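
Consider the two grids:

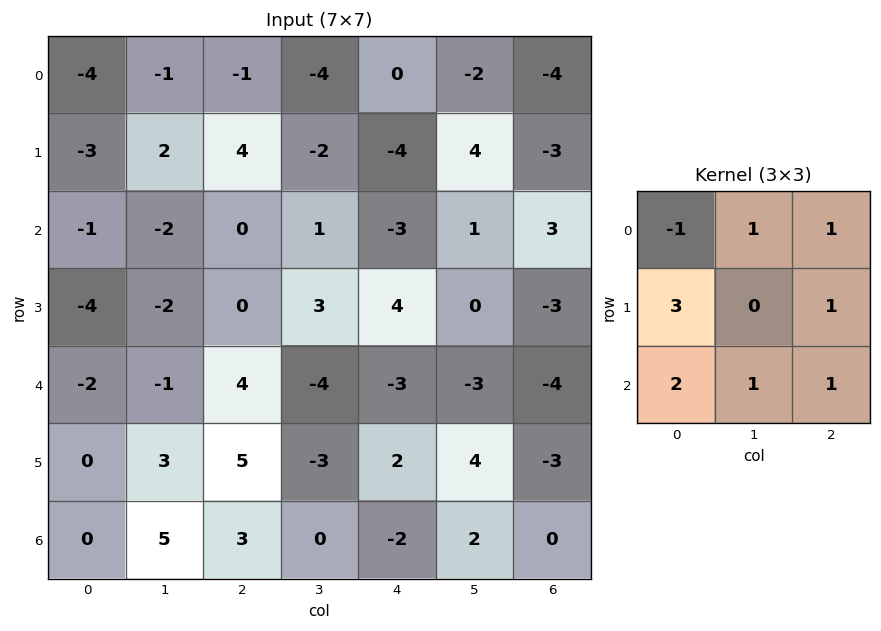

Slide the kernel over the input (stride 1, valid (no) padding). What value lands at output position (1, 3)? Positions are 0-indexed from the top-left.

16

The receptive field on the input at this output position is [-2 -4 4 / 1 -3 1 / 3 4 0]. Elementwise product with the kernel and sum: -2·-1 + -4·1 + 4·1 + 1·3 + 1·1 + 3·2 + 4·1 + 0·1.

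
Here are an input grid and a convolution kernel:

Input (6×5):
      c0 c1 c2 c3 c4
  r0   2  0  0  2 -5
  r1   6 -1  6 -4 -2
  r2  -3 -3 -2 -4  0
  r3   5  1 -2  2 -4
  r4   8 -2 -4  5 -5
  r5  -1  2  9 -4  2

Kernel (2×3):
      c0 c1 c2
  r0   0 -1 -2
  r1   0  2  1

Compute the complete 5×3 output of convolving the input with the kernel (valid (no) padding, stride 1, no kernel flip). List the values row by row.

Output[0,0]: The receptive field on the input at this output position is [2 0 0 / 6 -1 6]. Elementwise product with the kernel and sum: 0·-1 + 0·-2 + -1·2 + 6·1.
Output[0,1]: The receptive field on the input at this output position is [0 0 2 / -1 6 -4]. Elementwise product with the kernel and sum: 0·-1 + 2·-2 + 6·2 + -4·1.

4 4 -2
-19 -6 0
7 8 4
-5 -5 11
23 8 -1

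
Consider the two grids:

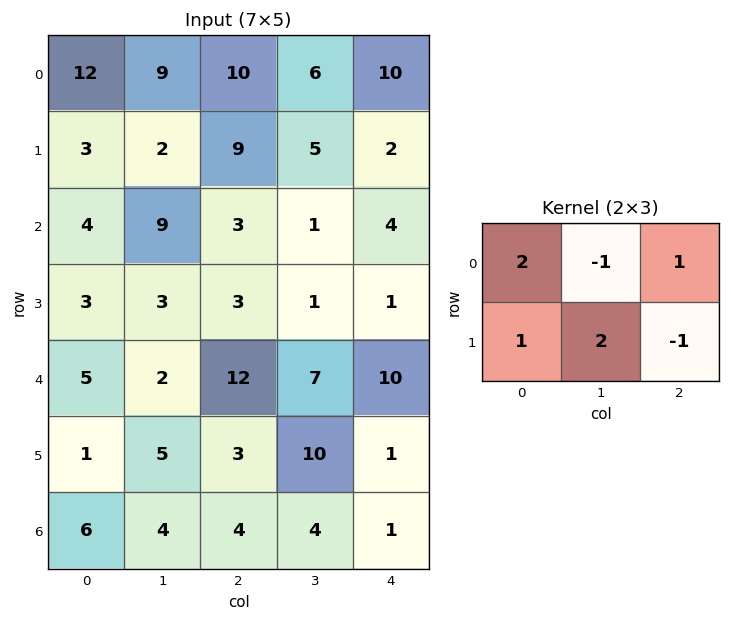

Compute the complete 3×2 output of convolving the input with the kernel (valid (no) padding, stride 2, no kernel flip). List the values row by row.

23 41
8 13
28 49

Output[0,0]: The receptive field on the input at this output position is [12 9 10 / 3 2 9]. Elementwise product with the kernel and sum: 12·2 + 9·-1 + 10·1 + 3·1 + 2·2 + 9·-1.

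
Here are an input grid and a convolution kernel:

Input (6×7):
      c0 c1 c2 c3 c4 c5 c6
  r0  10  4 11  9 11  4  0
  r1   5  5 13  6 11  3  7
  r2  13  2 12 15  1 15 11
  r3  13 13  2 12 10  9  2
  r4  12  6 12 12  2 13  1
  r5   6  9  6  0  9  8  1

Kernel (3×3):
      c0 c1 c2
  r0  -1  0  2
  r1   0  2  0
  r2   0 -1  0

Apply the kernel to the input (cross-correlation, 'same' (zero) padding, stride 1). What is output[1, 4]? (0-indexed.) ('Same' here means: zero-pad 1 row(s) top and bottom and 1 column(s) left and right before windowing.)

The receptive field on the zero-padded input at this output position is [9 11 4 / 6 11 3 / 15 1 15]. Elementwise product with the kernel and sum: 9·-1 + 4·2 + 11·2 + 1·-1.

20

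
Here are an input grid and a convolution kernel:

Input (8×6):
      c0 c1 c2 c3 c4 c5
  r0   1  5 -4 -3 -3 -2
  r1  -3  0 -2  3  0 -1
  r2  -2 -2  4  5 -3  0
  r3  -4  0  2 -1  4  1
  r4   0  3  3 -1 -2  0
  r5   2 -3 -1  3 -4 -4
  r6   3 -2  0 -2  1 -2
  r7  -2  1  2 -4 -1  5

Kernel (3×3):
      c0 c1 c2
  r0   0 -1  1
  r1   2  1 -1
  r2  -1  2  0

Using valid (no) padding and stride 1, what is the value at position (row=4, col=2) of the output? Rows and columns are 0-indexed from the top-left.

0

The receptive field on the input at this output position is [3 -1 -2 / -1 3 -4 / 0 -2 1]. Elementwise product with the kernel and sum: -1·-1 + -2·1 + -1·2 + 3·1 + -4·-1 + 0·-1 + -2·2.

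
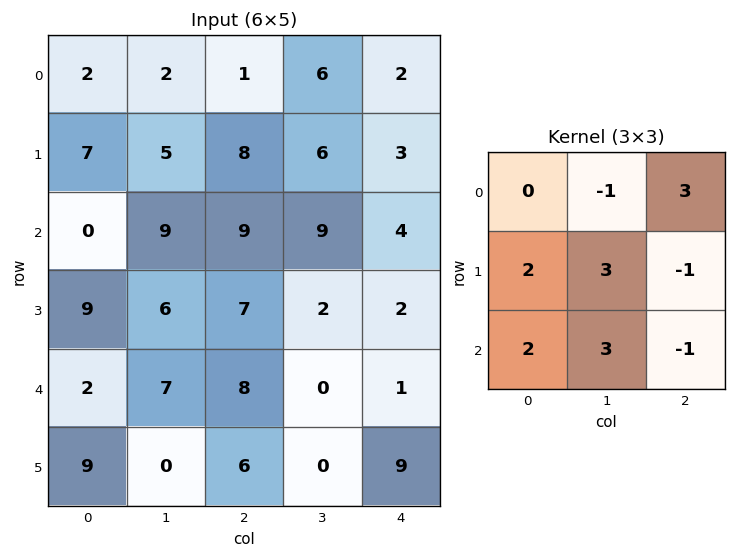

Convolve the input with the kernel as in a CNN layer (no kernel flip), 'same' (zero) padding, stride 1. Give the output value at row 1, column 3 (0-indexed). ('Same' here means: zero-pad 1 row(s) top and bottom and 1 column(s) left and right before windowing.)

72

The receptive field on the zero-padded input at this output position is [1 6 2 / 8 6 3 / 9 9 4]. Elementwise product with the kernel and sum: 6·-1 + 2·3 + 8·2 + 6·3 + 3·-1 + 9·2 + 9·3 + 4·-1.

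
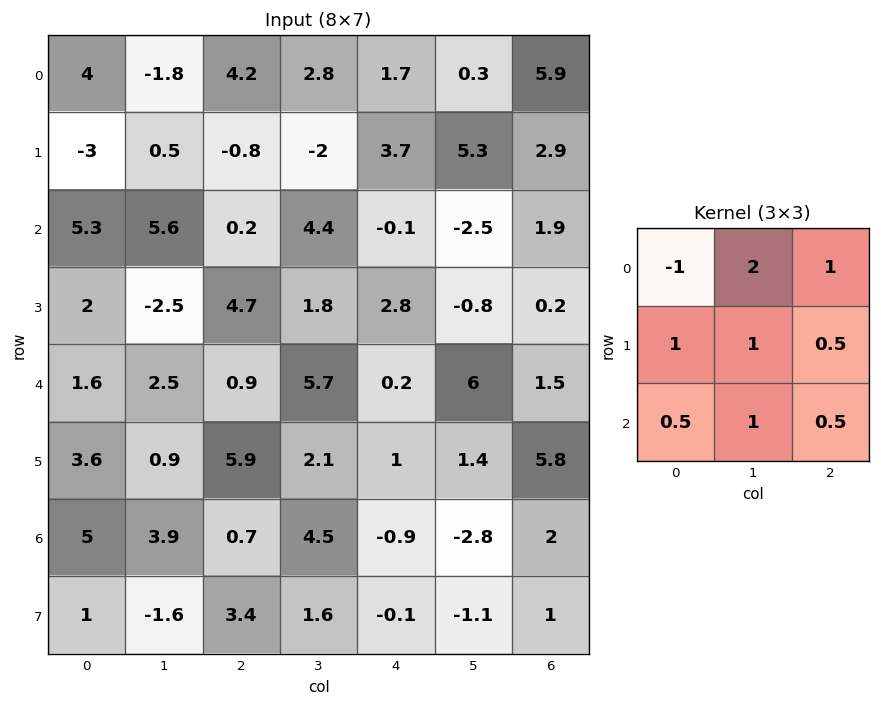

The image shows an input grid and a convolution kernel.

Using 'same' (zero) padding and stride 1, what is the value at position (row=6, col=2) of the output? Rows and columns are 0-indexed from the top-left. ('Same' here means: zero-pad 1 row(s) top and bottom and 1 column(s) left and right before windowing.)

23.25

The receptive field on the zero-padded input at this output position is [0.9 5.9 2.1 / 3.9 0.7 4.5 / -1.6 3.4 1.6]. Elementwise product with the kernel and sum: 0.9·-1 + 5.9·2 + 2.1·1 + 3.9·1 + 0.7·1 + 4.5·0.5 + -1.6·0.5 + 3.4·1 + 1.6·0.5.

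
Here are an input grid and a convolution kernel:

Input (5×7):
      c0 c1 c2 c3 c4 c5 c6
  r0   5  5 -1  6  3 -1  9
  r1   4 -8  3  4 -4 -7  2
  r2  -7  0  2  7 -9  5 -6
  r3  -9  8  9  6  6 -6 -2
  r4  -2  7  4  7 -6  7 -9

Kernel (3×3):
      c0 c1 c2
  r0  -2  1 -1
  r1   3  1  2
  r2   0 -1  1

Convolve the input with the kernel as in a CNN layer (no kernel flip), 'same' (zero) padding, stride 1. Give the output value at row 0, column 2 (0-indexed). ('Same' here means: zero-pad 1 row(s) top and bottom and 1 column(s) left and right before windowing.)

27

The receptive field on the zero-padded input at this output position is [0 0 0 / 5 -1 6 / -8 3 4]. Elementwise product with the kernel and sum: 0·-2 + 0·1 + 0·-1 + 5·3 + -1·1 + 6·2 + 3·-1 + 4·1.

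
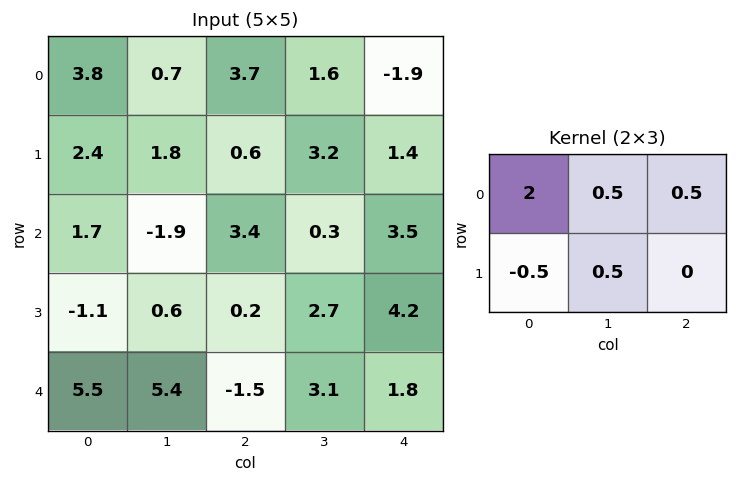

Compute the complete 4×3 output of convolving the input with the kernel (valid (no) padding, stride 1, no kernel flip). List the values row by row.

Output[0,0]: The receptive field on the input at this output position is [3.8 0.7 3.7 / 2.4 1.8 0.6]. Elementwise product with the kernel and sum: 3.8·2 + 0.7·0.5 + 3.7·0.5 + 2.4·-0.5 + 1.8·0.5.

9.5 3.45 8.55
4.2 8.15 1.95
5 -2.15 9.95
-1.85 -0.8 6.15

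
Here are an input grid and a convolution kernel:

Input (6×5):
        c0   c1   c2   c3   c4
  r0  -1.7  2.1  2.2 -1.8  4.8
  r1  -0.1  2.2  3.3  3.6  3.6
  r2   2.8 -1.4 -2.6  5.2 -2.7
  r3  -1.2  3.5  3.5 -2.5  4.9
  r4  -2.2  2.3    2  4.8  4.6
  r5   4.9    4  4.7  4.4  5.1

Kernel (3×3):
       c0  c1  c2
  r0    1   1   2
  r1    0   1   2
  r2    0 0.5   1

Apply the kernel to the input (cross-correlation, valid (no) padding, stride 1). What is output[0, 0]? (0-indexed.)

The receptive field on the input at this output position is [-1.7 2.1 2.2 / -0.1 2.2 3.3 / 2.8 -1.4 -2.6]. Elementwise product with the kernel and sum: -1.7·1 + 2.1·1 + 2.2·2 + 2.2·1 + 3.3·2 + -1.4·0.5 + -2.6·1.

10.3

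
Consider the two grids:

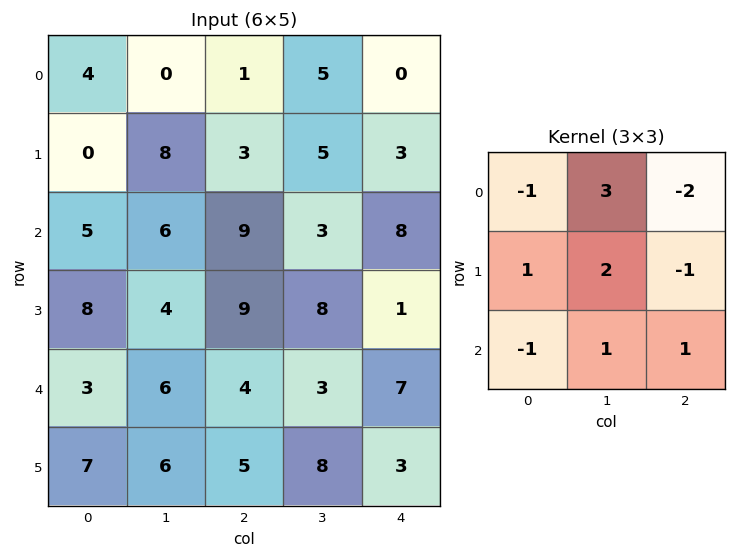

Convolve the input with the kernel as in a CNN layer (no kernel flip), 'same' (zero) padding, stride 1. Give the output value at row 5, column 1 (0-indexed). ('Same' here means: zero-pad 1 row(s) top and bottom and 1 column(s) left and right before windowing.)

21

The receptive field on the zero-padded input at this output position is [3 6 4 / 7 6 5 / 0 0 0]. Elementwise product with the kernel and sum: 3·-1 + 6·3 + 4·-2 + 7·1 + 6·2 + 5·-1 + 0·-1 + 0·1 + 0·1.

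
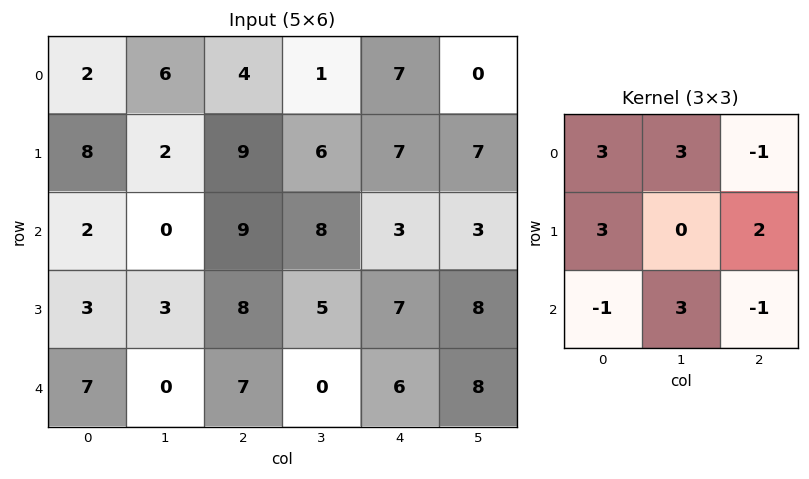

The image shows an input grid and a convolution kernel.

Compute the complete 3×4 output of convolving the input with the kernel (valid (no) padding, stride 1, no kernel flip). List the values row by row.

51 66 61 54
43 59 71 70
8 59 73 71

Output[0,0]: The receptive field on the input at this output position is [2 6 4 / 8 2 9 / 2 0 9]. Elementwise product with the kernel and sum: 2·3 + 6·3 + 4·-1 + 8·3 + 9·2 + 2·-1 + 0·3 + 9·-1.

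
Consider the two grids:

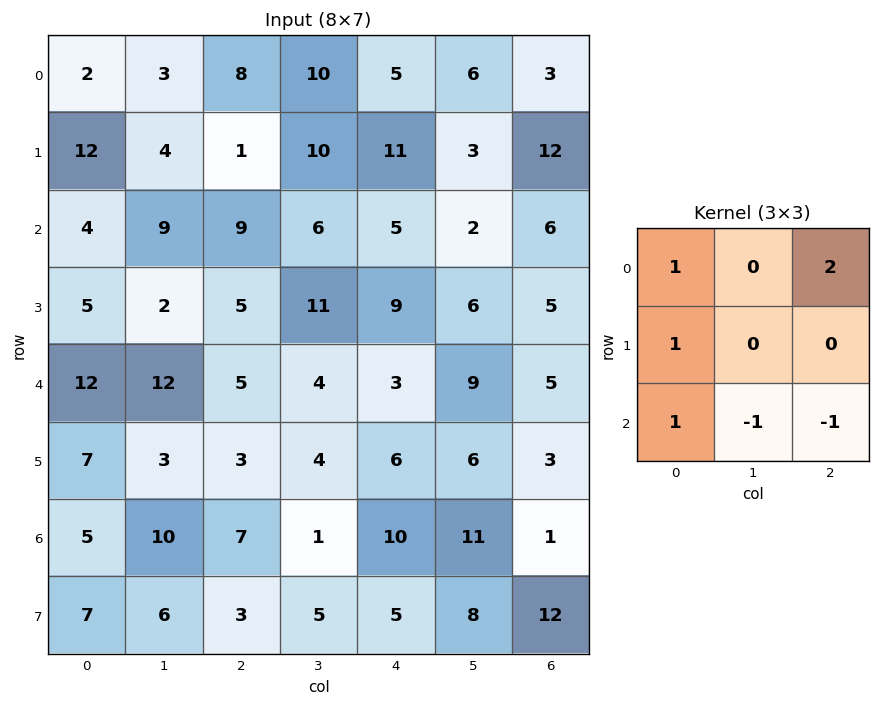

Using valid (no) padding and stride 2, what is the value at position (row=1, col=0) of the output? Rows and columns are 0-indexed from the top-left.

The receptive field on the input at this output position is [4 9 9 / 5 2 5 / 12 12 5]. Elementwise product with the kernel and sum: 4·1 + 9·2 + 5·1 + 12·1 + 12·-1 + 5·-1.

22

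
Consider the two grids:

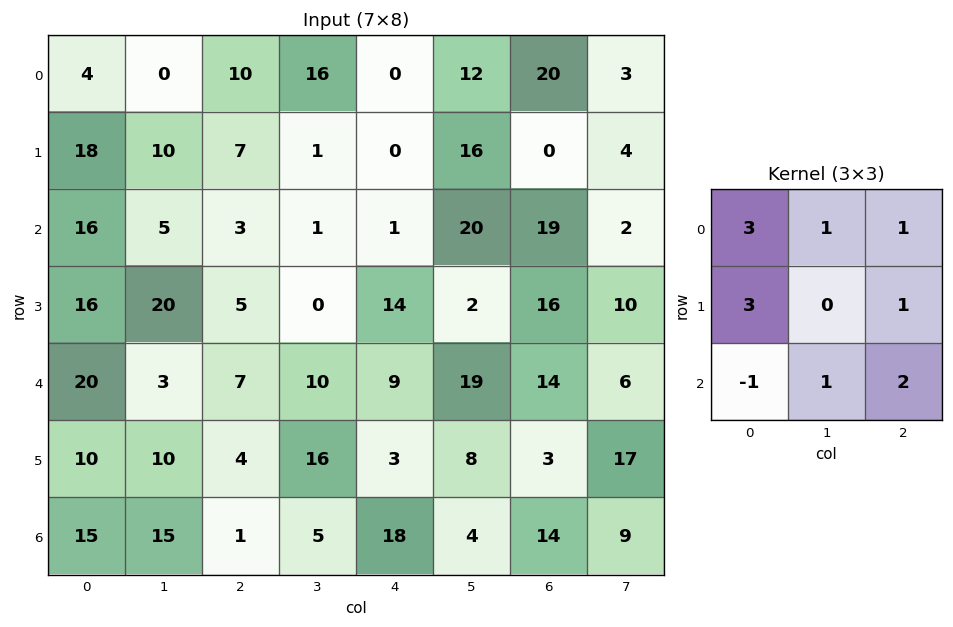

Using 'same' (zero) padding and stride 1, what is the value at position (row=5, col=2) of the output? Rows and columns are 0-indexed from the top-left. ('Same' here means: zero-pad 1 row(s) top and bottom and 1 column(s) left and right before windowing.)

68

The receptive field on the zero-padded input at this output position is [3 7 10 / 10 4 16 / 15 1 5]. Elementwise product with the kernel and sum: 3·3 + 7·1 + 10·1 + 10·3 + 16·1 + 15·-1 + 1·1 + 5·2.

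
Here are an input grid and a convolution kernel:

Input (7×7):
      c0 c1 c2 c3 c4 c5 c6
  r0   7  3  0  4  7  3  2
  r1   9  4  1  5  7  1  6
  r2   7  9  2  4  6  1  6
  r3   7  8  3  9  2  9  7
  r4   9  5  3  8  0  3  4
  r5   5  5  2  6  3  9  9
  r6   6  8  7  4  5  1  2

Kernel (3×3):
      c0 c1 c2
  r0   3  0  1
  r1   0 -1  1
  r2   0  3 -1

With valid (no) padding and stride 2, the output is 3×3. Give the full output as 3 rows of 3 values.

Output[0,0]: The receptive field on the input at this output position is [7 3 0 / 9 4 1 / 7 9 2]. Elementwise product with the kernel and sum: 7·3 + 0·1 + 4·-1 + 1·1 + 9·3 + 2·-1.
Output[0,1]: The receptive field on the input at this output position is [0 4 7 / 1 5 7 / 2 4 6]. Elementwise product with the kernel and sum: 0·3 + 7·1 + 5·-1 + 7·1 + 4·3 + 6·-1.

43 15 25
30 29 27
44 13 5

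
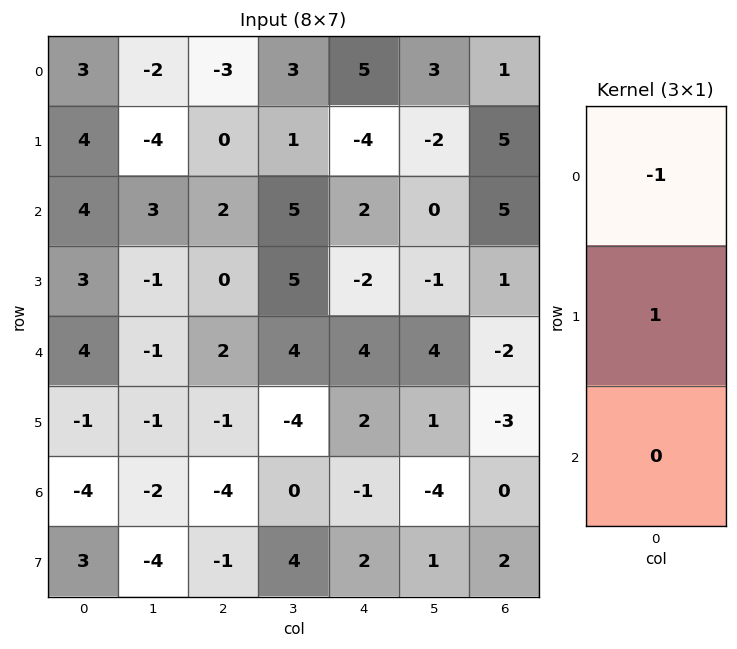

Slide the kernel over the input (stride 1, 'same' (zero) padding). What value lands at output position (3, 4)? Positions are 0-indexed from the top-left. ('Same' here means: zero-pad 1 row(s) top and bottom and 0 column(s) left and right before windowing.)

-4

The receptive field on the zero-padded input at this output position is [2 / -2 / 4]. Elementwise product with the kernel and sum: 2·-1 + -2·1.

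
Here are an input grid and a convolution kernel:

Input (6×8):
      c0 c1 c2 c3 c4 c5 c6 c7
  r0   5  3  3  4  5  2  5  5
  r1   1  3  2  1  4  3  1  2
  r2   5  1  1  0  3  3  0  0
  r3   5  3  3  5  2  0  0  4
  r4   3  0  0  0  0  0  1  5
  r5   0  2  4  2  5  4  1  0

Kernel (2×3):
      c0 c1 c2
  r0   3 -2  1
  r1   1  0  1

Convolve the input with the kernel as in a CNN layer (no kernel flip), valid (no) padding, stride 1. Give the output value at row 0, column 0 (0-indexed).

15

The receptive field on the input at this output position is [5 3 3 / 1 3 2]. Elementwise product with the kernel and sum: 5·3 + 3·-2 + 3·1 + 1·1 + 2·1.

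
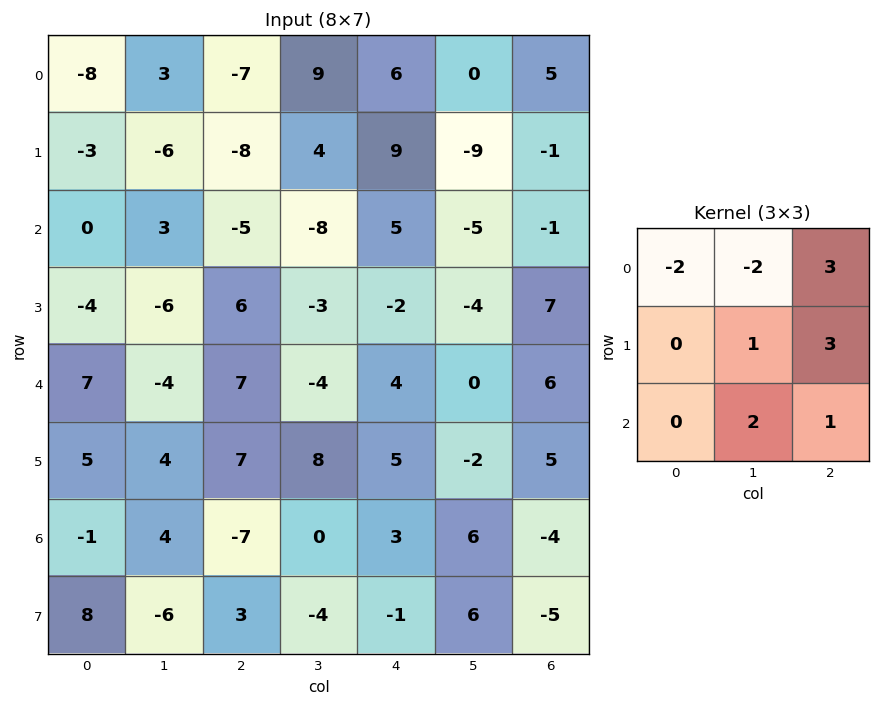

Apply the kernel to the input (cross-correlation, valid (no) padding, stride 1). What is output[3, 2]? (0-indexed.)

17

The receptive field on the input at this output position is [6 -3 -2 / 7 -4 4 / 7 8 5]. Elementwise product with the kernel and sum: 6·-2 + -3·-2 + -2·3 + -4·1 + 4·3 + 8·2 + 5·1.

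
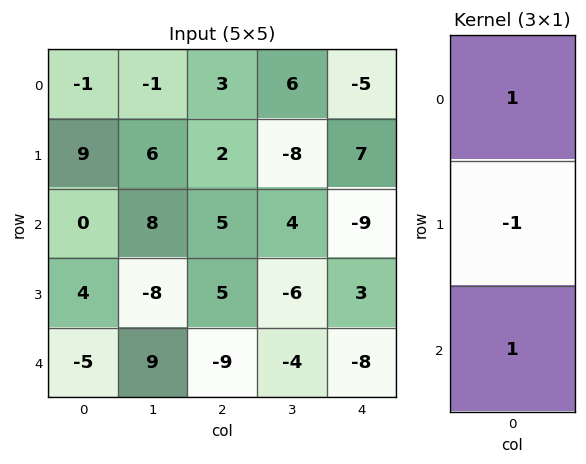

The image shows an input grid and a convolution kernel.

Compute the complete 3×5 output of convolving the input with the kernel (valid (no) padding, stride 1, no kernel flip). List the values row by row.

Output[0,0]: The receptive field on the input at this output position is [-1 / 9 / 0]. Elementwise product with the kernel and sum: -1·1 + 9·-1 + 0·1.
Output[0,1]: The receptive field on the input at this output position is [-1 / 6 / 8]. Elementwise product with the kernel and sum: -1·1 + 6·-1 + 8·1.

-10 1 6 18 -21
13 -10 2 -18 19
-9 25 -9 6 -20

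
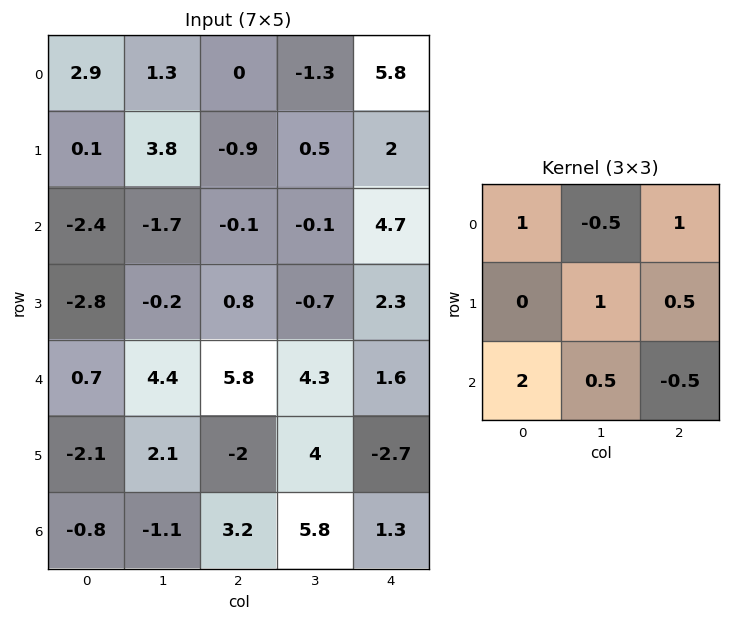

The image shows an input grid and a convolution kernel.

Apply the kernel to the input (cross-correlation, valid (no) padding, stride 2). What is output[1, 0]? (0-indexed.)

The receptive field on the input at this output position is [-2.4 -1.7 -0.1 / -2.8 -0.2 0.8 / 0.7 4.4 5.8]. Elementwise product with the kernel and sum: -2.4·1 + -1.7·-0.5 + -0.1·1 + -0.2·1 + 0.8·0.5 + 0.7·2 + 4.4·0.5 + 5.8·-0.5.

-0.75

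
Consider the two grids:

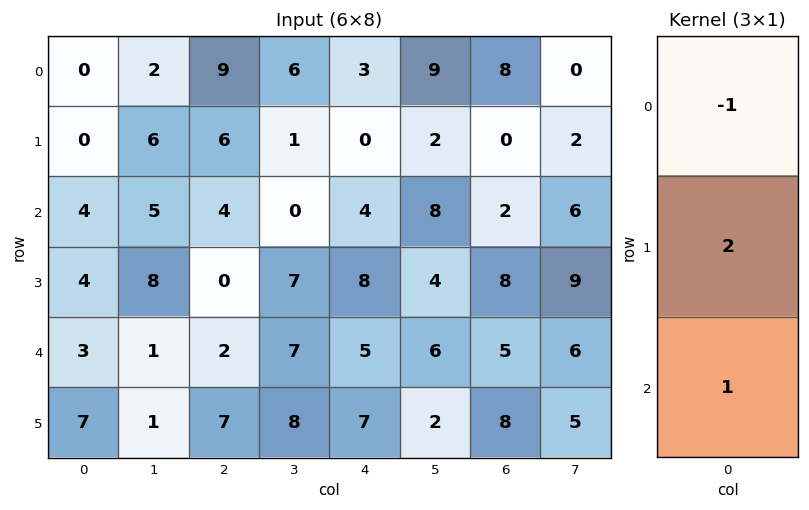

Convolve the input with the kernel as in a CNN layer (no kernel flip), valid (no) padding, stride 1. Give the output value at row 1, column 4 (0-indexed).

16

The receptive field on the input at this output position is [0 / 4 / 8]. Elementwise product with the kernel and sum: 0·-1 + 4·2 + 8·1.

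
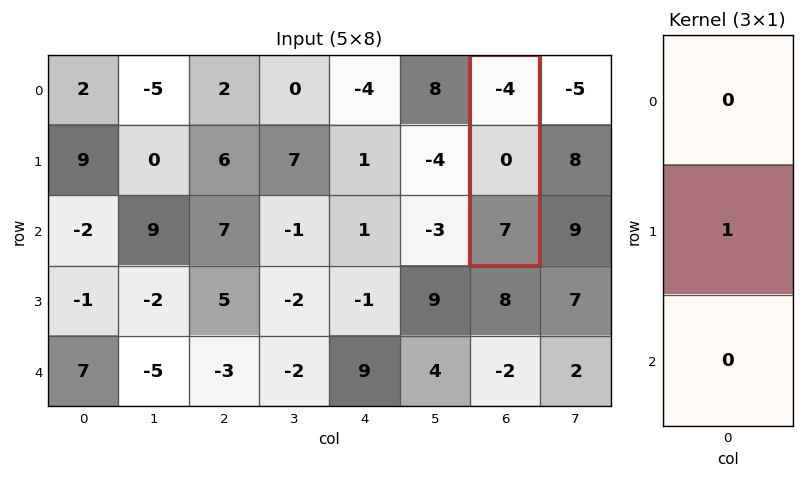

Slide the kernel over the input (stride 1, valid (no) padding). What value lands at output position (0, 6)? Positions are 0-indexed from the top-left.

The receptive field on the input at this output position is [-4 / 0 / 7]. Elementwise product with the kernel and sum: 0·1.

0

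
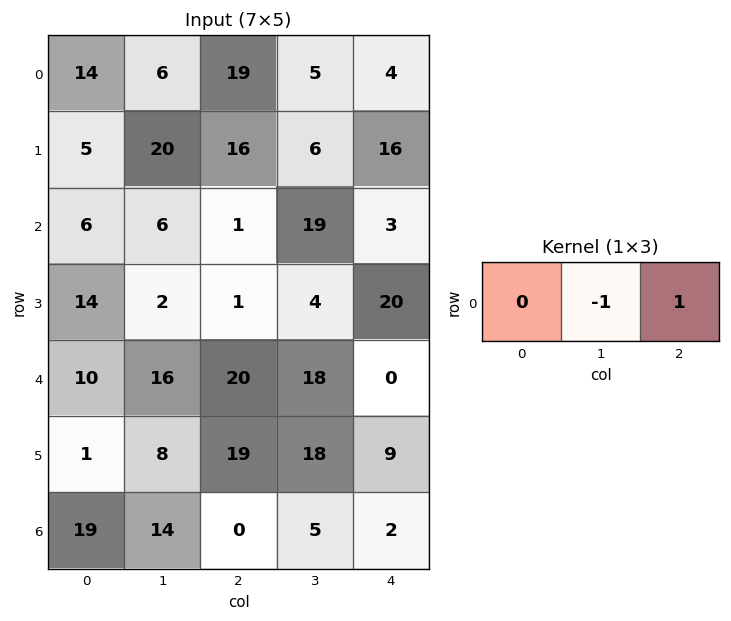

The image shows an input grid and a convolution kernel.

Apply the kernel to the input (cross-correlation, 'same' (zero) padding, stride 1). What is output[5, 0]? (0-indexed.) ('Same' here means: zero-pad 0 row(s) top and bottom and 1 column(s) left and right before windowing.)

The receptive field on the zero-padded input at this output position is [0 1 8]. Elementwise product with the kernel and sum: 1·-1 + 8·1.

7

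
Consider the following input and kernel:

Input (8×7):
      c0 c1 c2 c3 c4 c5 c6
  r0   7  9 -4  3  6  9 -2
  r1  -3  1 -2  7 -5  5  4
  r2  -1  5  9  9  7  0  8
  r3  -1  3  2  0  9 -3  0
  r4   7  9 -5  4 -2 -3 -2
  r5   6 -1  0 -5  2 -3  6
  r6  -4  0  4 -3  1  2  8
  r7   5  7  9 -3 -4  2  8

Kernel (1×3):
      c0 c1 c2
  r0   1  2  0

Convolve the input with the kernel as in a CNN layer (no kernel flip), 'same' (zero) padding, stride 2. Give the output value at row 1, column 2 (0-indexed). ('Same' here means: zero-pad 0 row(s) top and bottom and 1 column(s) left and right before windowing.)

23

The receptive field on the zero-padded input at this output position is [9 7 0]. Elementwise product with the kernel and sum: 9·1 + 7·2.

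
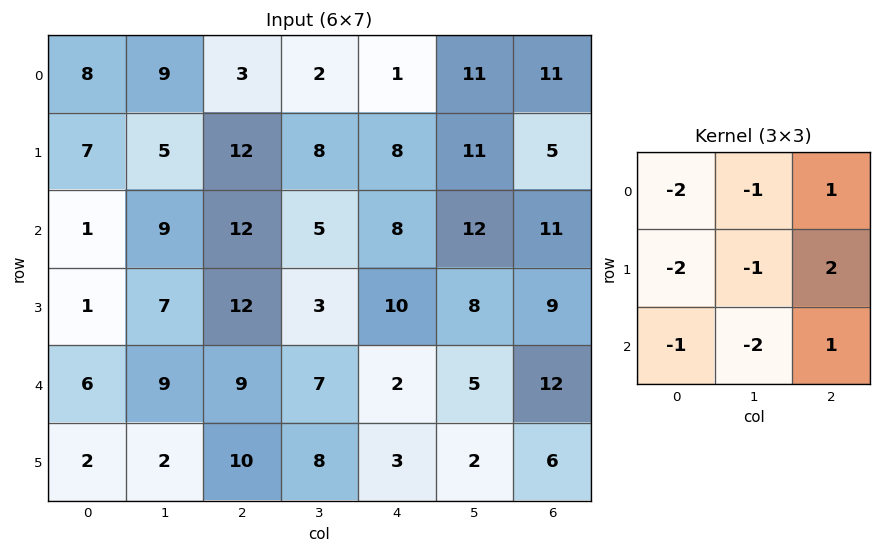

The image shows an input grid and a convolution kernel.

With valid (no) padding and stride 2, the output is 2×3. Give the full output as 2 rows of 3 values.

Output[0,0]: The receptive field on the input at this output position is [8 9 3 / 7 5 12 / 1 9 12]. Elementwise product with the kernel and sum: 8·-2 + 9·-1 + 3·1 + 7·-2 + 5·-1 + 12·2 + 1·-1 + 9·-2 + 12·1.
Output[0,1]: The receptive field on the input at this output position is [3 2 1 / 12 8 8 / 12 5 8]. Elementwise product with the kernel and sum: 3·-2 + 2·-1 + 1·1 + 12·-2 + 8·-1 + 8·2 + 12·-1 + 5·-2 + 8·1.

-24 -37 -40
1 -49 -27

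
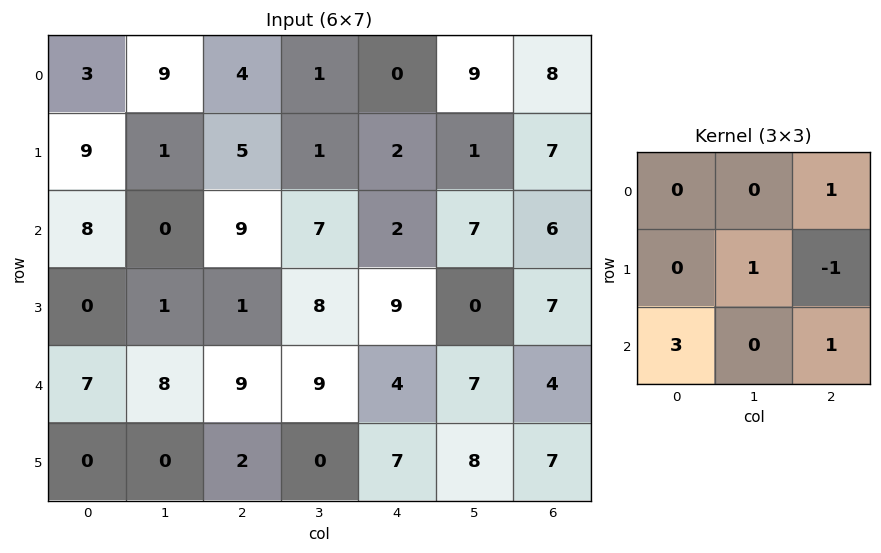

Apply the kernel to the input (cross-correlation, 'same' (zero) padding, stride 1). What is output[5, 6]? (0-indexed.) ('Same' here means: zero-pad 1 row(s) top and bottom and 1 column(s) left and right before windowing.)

The receptive field on the zero-padded input at this output position is [7 4 0 / 8 7 0 / 0 0 0]. Elementwise product with the kernel and sum: 0·1 + 7·1 + 0·-1 + 0·3 + 0·1.

7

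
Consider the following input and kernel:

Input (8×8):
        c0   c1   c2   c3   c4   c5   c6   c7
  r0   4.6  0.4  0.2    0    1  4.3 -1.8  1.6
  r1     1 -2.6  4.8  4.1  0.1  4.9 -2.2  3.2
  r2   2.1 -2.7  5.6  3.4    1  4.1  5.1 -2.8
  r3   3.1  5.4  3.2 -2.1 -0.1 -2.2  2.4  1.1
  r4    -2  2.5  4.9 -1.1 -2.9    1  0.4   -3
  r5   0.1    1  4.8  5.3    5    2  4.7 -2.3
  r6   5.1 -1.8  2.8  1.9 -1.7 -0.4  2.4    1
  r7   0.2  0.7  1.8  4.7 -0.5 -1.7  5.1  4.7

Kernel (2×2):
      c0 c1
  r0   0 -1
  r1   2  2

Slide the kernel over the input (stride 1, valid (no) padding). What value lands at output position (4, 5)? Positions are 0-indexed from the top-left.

The receptive field on the input at this output position is [1 0.4 / 2 4.7]. Elementwise product with the kernel and sum: 0.4·-1 + 2·2 + 4.7·2.

13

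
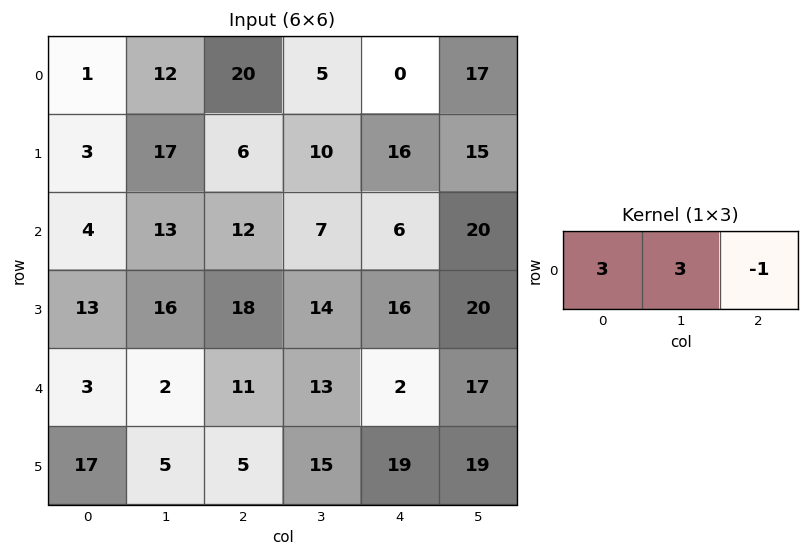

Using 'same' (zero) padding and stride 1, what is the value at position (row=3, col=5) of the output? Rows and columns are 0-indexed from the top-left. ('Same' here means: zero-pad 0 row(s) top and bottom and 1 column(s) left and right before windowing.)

The receptive field on the zero-padded input at this output position is [16 20 0]. Elementwise product with the kernel and sum: 16·3 + 20·3 + 0·-1.

108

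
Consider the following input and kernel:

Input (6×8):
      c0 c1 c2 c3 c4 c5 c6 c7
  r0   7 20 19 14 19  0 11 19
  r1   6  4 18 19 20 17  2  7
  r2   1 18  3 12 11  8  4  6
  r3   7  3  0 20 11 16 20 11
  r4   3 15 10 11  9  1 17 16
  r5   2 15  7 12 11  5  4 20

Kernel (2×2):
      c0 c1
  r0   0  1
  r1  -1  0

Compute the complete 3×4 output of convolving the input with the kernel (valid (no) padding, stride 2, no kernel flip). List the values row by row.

Output[0,0]: The receptive field on the input at this output position is [7 20 / 6 4]. Elementwise product with the kernel and sum: 20·1 + 6·-1.
Output[0,1]: The receptive field on the input at this output position is [19 14 / 18 19]. Elementwise product with the kernel and sum: 14·1 + 18·-1.

14 -4 -20 17
11 12 -3 -14
13 4 -10 12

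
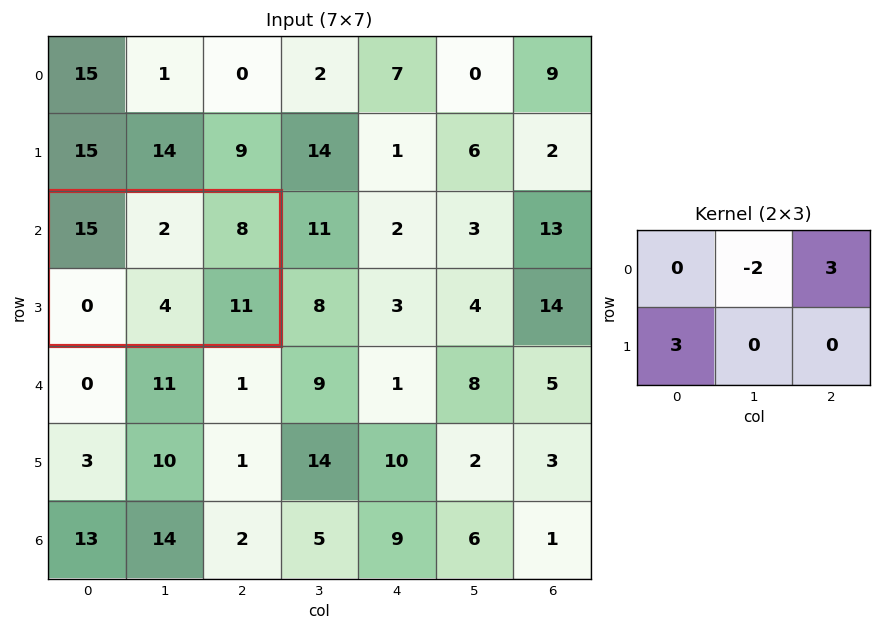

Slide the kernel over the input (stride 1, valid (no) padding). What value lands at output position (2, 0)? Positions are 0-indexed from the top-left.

20

The receptive field on the input at this output position is [15 2 8 / 0 4 11]. Elementwise product with the kernel and sum: 2·-2 + 8·3 + 0·3.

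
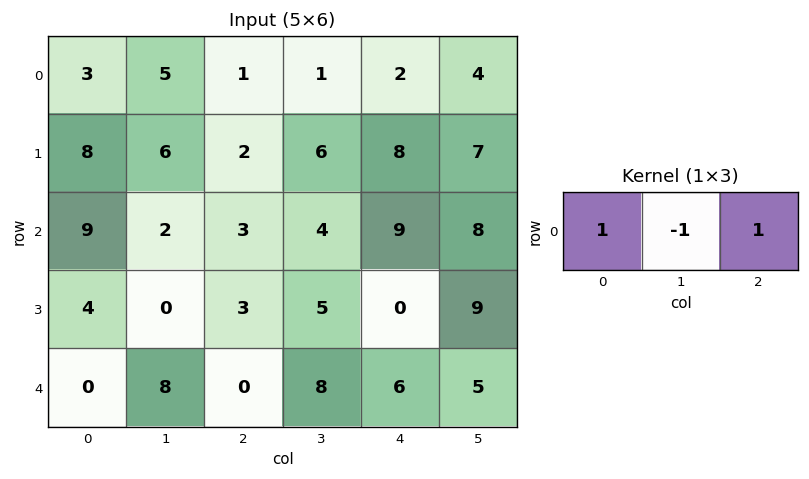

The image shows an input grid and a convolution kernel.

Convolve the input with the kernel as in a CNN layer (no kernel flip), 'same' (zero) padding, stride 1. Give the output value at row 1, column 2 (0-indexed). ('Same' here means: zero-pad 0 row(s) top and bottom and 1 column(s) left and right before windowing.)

10

The receptive field on the zero-padded input at this output position is [6 2 6]. Elementwise product with the kernel and sum: 6·1 + 2·-1 + 6·1.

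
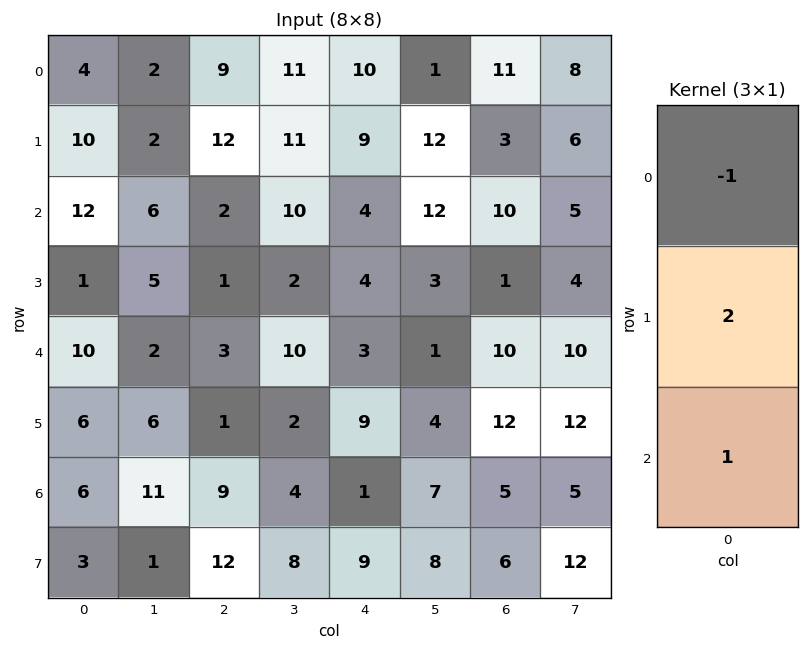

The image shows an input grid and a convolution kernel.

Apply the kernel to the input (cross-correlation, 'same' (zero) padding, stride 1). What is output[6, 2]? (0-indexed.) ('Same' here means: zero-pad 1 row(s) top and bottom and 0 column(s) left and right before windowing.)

29

The receptive field on the zero-padded input at this output position is [1 / 9 / 12]. Elementwise product with the kernel and sum: 1·-1 + 9·2 + 12·1.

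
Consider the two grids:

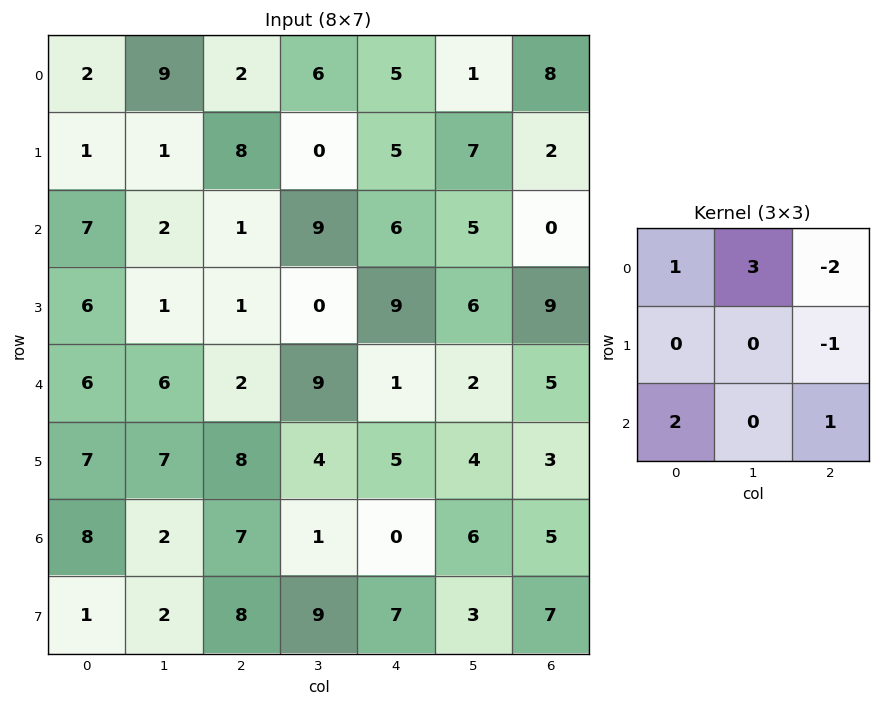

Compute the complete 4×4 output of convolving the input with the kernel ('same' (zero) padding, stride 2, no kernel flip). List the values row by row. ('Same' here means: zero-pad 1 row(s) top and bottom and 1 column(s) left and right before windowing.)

-8 -4 6 14
0 18 2 25
17 13 25 41
7 35 26 19

Output[0,0]: The receptive field on the zero-padded input at this output position is [0 0 0 / 0 2 9 / 0 1 1]. Elementwise product with the kernel and sum: 0·1 + 0·3 + 0·-2 + 9·-1 + 0·2 + 1·1.
Output[0,1]: The receptive field on the zero-padded input at this output position is [0 0 0 / 9 2 6 / 1 8 0]. Elementwise product with the kernel and sum: 0·1 + 0·3 + 0·-2 + 6·-1 + 1·2 + 0·1.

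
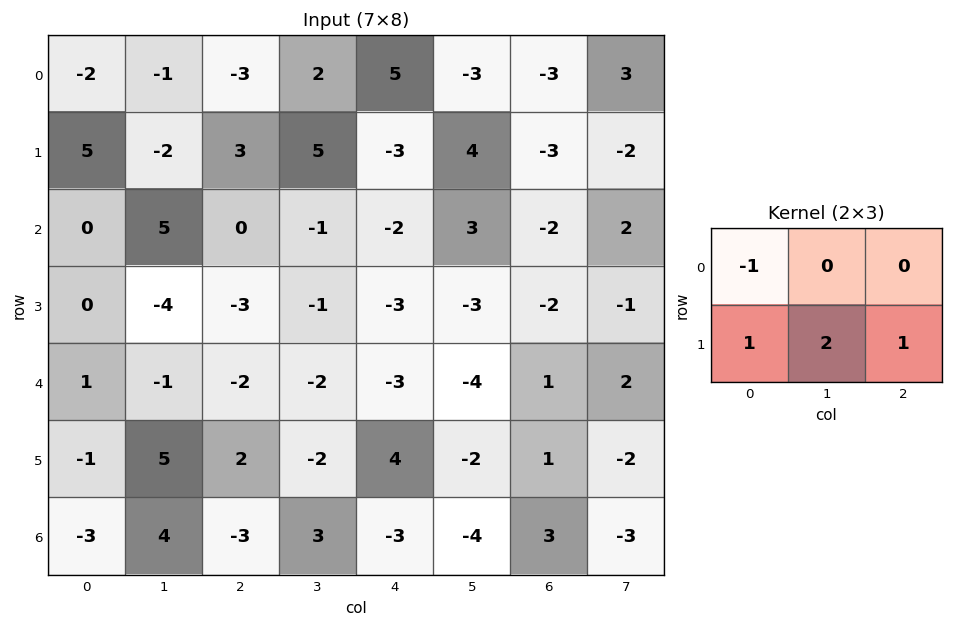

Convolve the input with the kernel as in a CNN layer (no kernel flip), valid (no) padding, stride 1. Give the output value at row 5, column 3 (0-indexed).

-5

The receptive field on the input at this output position is [-2 4 -2 / 3 -3 -4]. Elementwise product with the kernel and sum: -2·-1 + 3·1 + -3·2 + -4·1.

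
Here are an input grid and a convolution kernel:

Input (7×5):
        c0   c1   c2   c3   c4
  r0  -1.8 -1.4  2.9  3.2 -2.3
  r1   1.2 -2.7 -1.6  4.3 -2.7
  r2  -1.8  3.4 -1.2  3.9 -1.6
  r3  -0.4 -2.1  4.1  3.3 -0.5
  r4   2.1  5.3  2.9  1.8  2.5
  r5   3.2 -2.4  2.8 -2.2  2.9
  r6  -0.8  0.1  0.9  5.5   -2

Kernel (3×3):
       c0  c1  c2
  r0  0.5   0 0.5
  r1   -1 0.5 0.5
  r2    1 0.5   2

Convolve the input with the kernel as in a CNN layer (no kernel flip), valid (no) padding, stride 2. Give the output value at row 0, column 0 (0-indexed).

-5.3

The receptive field on the input at this output position is [-1.8 -1.4 2.9 / 1.2 -2.7 -1.6 / -1.8 3.4 -1.2]. Elementwise product with the kernel and sum: -1.8·0.5 + 2.9·0.5 + 1.2·-1 + -2.7·0.5 + -1.6·0.5 + -1.8·1 + 3.4·0.5 + -1.2·2.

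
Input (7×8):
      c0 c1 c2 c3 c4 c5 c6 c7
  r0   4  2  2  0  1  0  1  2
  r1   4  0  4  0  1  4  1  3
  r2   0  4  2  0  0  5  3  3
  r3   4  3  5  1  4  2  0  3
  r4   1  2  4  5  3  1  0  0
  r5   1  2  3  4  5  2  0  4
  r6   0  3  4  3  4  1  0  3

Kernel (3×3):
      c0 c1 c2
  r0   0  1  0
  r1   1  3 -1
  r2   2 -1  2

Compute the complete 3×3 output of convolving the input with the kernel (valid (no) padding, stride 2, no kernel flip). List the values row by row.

Output[0,0]: The receptive field on the input at this output position is [4 2 2 / 4 0 4 / 0 4 2]. Elementwise product with the kernel and sum: 2·1 + 4·1 + 0·3 + 4·-1 + 0·2 + 4·-1 + 2·2.

2 7 13
20 13 20
11 28 19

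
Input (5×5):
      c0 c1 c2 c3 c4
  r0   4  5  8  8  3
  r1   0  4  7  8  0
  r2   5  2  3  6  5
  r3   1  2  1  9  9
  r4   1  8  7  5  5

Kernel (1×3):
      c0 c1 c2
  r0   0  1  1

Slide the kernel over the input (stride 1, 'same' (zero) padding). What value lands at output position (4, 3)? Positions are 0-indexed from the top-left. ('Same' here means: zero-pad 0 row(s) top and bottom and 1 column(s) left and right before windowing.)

The receptive field on the zero-padded input at this output position is [7 5 5]. Elementwise product with the kernel and sum: 5·1 + 5·1.

10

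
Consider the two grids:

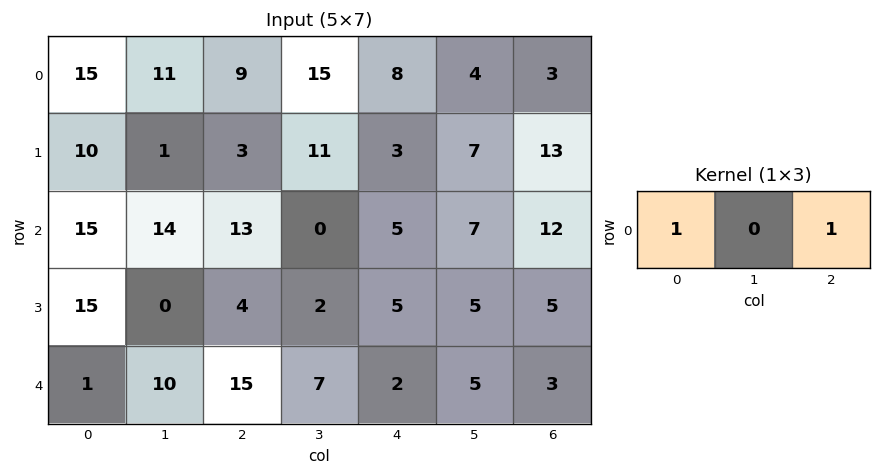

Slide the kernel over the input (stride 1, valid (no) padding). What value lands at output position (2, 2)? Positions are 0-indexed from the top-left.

The receptive field on the input at this output position is [13 0 5]. Elementwise product with the kernel and sum: 13·1 + 5·1.

18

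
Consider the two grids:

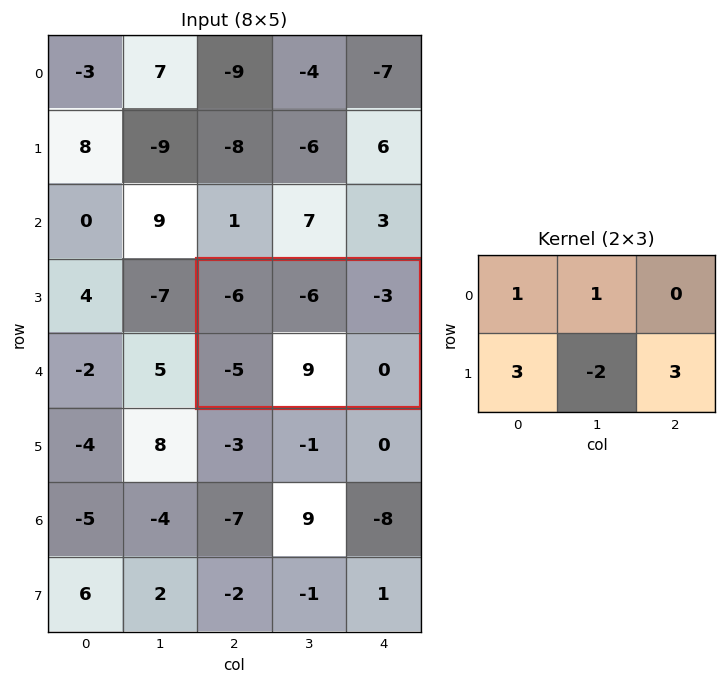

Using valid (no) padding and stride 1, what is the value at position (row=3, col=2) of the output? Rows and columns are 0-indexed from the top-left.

-45

The receptive field on the input at this output position is [-6 -6 -3 / -5 9 0]. Elementwise product with the kernel and sum: -6·1 + -6·1 + -5·3 + 9·-2 + 0·3.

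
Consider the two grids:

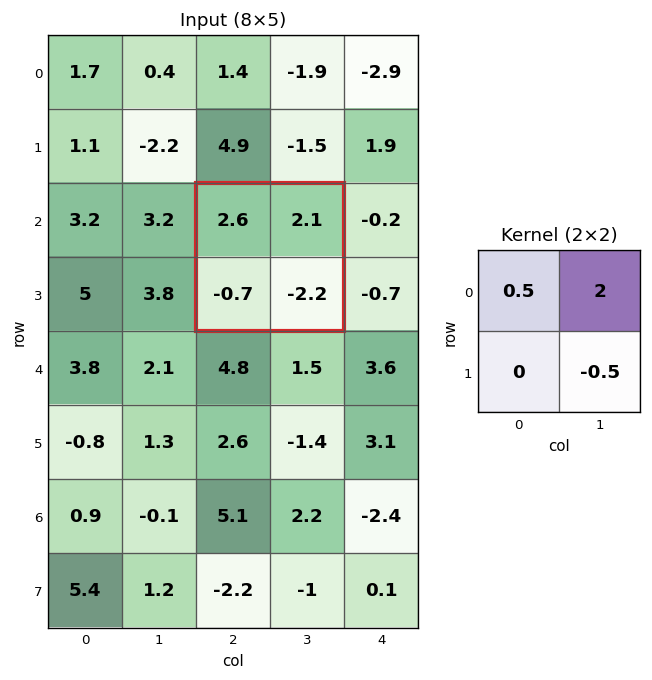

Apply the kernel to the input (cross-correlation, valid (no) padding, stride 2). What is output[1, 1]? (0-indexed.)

The receptive field on the input at this output position is [2.6 2.1 / -0.7 -2.2]. Elementwise product with the kernel and sum: 2.6·0.5 + 2.1·2 + -2.2·-0.5.

6.6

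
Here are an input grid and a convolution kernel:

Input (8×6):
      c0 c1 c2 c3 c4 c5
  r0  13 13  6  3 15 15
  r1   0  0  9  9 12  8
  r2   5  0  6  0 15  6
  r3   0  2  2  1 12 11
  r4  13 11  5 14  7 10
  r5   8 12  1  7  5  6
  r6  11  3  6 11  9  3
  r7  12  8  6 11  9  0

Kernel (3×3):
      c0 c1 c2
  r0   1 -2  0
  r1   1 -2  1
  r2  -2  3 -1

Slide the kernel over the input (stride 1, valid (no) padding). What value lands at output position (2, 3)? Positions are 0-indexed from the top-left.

-59

The receptive field on the input at this output position is [0 15 6 / 1 12 11 / 14 7 10]. Elementwise product with the kernel and sum: 0·1 + 15·-2 + 1·1 + 12·-2 + 11·1 + 14·-2 + 7·3 + 10·-1.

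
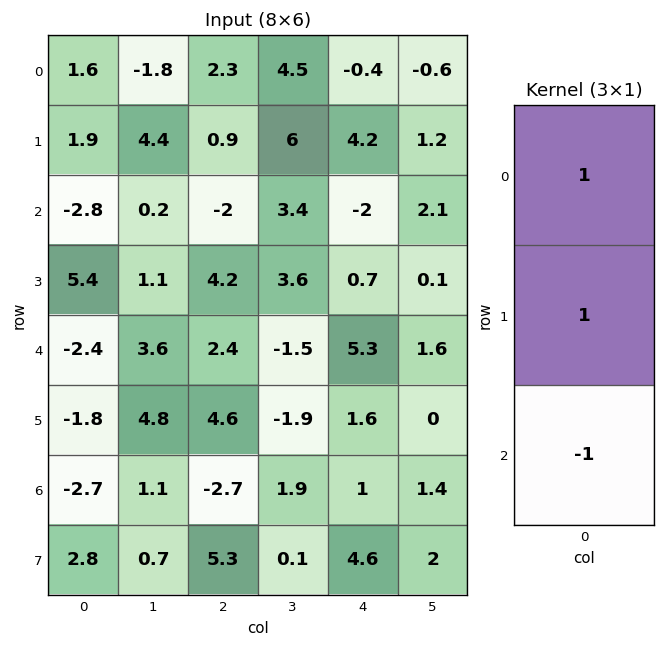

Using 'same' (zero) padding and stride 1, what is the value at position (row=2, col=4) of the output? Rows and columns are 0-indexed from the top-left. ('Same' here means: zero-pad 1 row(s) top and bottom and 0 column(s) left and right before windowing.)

1.5

The receptive field on the zero-padded input at this output position is [4.2 / -2 / 0.7]. Elementwise product with the kernel and sum: 4.2·1 + -2·1 + 0.7·-1.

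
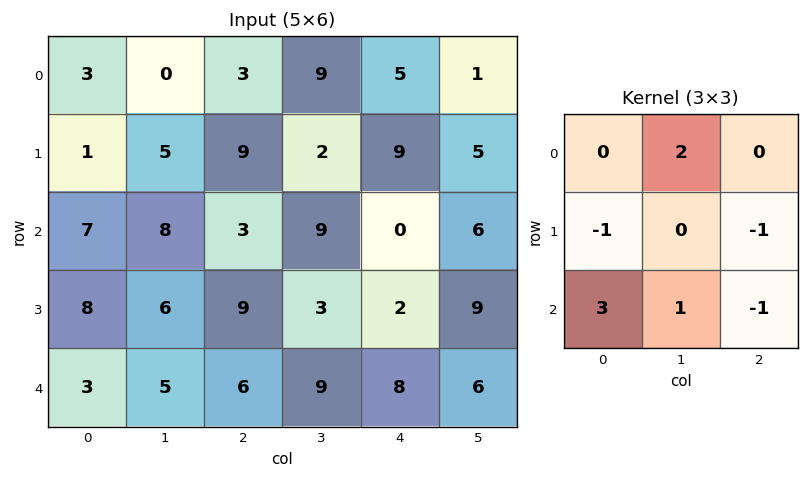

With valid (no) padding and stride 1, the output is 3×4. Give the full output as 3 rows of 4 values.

Output[0,0]: The receptive field on the input at this output position is [3 0 3 / 1 5 9 / 7 8 3]. Elementwise product with the kernel and sum: 0·2 + 1·-1 + 9·-1 + 7·3 + 8·1 + 3·-1.

16 17 18 24
21 25 29 5
7 9 26 17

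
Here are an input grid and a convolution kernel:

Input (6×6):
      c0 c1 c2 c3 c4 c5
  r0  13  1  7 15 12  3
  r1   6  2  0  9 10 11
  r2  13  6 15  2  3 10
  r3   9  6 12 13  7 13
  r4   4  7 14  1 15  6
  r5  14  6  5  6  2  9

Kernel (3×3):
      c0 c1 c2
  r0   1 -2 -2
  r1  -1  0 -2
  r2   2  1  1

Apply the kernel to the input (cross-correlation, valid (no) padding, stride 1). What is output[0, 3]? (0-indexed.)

The receptive field on the input at this output position is [15 12 3 / 9 10 11 / 2 3 10]. Elementwise product with the kernel and sum: 15·1 + 12·-2 + 3·-2 + 9·-1 + 11·-2 + 2·2 + 3·1 + 10·1.

-29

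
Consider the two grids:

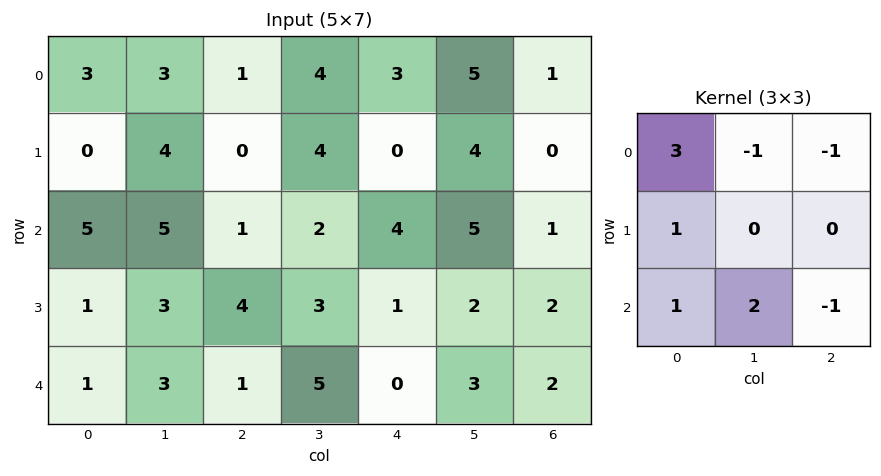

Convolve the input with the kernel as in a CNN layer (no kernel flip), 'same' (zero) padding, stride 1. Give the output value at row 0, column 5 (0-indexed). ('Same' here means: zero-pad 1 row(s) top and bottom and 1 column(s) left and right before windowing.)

The receptive field on the zero-padded input at this output position is [0 0 0 / 3 5 1 / 0 4 0]. Elementwise product with the kernel and sum: 0·3 + 0·-1 + 0·-1 + 3·1 + 0·1 + 4·2 + 0·-1.

11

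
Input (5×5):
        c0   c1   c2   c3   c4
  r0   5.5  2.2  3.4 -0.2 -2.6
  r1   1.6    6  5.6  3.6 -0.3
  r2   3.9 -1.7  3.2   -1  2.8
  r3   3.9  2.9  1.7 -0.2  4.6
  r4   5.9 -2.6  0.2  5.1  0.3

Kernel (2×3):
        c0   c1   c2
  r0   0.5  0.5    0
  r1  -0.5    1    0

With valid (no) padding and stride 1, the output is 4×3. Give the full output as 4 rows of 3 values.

9.05 5.4 2.4
0.15 9.85 2
2.05 1 0.05
-2.15 3.8 5.75

Output[0,0]: The receptive field on the input at this output position is [5.5 2.2 3.4 / 1.6 6 5.6]. Elementwise product with the kernel and sum: 5.5·0.5 + 2.2·0.5 + 1.6·-0.5 + 6·1.
Output[0,1]: The receptive field on the input at this output position is [2.2 3.4 -0.2 / 6 5.6 3.6]. Elementwise product with the kernel and sum: 2.2·0.5 + 3.4·0.5 + 6·-0.5 + 5.6·1.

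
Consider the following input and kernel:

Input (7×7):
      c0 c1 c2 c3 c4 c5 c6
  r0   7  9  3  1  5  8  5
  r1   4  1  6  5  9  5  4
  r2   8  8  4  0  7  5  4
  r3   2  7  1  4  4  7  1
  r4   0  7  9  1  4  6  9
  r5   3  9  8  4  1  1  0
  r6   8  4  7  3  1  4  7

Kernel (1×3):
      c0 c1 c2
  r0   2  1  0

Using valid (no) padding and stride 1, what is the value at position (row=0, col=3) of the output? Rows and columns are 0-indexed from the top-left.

The receptive field on the input at this output position is [1 5 8]. Elementwise product with the kernel and sum: 1·2 + 5·1.

7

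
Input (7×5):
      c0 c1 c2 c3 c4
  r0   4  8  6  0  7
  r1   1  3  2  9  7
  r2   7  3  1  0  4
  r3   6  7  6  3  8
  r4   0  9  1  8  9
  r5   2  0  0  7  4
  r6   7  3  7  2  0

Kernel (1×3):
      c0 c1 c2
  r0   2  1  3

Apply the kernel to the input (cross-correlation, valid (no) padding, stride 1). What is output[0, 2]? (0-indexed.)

33

The receptive field on the input at this output position is [6 0 7]. Elementwise product with the kernel and sum: 6·2 + 0·1 + 7·3.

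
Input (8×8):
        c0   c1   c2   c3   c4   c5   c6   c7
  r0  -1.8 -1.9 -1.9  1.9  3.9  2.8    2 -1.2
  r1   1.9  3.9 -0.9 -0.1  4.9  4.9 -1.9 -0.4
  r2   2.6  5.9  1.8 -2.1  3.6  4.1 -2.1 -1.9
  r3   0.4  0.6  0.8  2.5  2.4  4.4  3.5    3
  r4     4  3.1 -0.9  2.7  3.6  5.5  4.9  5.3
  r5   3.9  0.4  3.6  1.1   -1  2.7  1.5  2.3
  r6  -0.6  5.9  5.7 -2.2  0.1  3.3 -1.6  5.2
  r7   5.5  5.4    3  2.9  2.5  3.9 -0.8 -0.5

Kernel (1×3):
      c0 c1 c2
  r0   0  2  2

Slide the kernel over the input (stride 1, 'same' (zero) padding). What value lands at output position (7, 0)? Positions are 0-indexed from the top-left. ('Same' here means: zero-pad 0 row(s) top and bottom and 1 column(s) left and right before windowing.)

21.8

The receptive field on the zero-padded input at this output position is [0 5.5 5.4]. Elementwise product with the kernel and sum: 5.5·2 + 5.4·2.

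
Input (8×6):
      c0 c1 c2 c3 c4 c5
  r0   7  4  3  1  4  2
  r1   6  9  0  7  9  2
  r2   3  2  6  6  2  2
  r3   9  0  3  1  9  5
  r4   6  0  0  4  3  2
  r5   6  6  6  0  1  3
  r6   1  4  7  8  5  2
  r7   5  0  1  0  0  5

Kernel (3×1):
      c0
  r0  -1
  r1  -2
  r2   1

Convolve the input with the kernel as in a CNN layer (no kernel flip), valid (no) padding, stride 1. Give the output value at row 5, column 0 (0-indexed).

The receptive field on the input at this output position is [6 / 1 / 5]. Elementwise product with the kernel and sum: 6·-1 + 1·-2 + 5·1.

-3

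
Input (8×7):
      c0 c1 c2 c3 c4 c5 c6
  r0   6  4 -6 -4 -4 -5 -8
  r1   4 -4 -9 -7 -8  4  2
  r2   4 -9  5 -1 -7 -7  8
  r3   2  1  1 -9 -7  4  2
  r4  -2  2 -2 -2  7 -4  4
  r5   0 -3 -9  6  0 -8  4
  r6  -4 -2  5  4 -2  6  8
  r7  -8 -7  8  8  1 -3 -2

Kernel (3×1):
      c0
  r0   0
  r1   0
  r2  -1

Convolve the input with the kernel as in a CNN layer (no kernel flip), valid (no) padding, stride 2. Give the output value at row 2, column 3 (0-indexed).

-8

The receptive field on the input at this output position is [4 / 4 / 8]. Elementwise product with the kernel and sum: 8·-1.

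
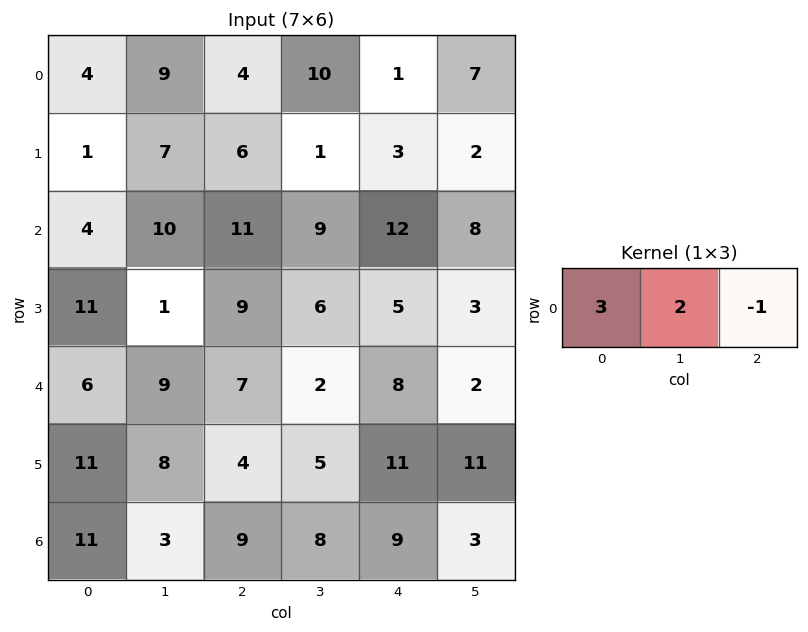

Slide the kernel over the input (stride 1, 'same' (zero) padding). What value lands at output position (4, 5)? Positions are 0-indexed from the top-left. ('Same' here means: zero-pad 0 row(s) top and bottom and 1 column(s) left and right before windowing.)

28

The receptive field on the zero-padded input at this output position is [8 2 0]. Elementwise product with the kernel and sum: 8·3 + 2·2 + 0·-1.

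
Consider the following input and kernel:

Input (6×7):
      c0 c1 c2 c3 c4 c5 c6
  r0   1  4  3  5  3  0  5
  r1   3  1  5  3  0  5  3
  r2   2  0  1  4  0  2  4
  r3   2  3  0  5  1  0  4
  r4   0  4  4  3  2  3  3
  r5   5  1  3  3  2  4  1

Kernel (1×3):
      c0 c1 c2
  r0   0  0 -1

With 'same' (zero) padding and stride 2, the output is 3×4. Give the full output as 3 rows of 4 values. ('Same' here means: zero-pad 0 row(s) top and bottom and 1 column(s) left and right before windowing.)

-4 -5 0 0
0 -4 -2 0
-4 -3 -3 0

Output[0,0]: The receptive field on the zero-padded input at this output position is [0 1 4]. Elementwise product with the kernel and sum: 4·-1.
Output[0,1]: The receptive field on the zero-padded input at this output position is [4 3 5]. Elementwise product with the kernel and sum: 5·-1.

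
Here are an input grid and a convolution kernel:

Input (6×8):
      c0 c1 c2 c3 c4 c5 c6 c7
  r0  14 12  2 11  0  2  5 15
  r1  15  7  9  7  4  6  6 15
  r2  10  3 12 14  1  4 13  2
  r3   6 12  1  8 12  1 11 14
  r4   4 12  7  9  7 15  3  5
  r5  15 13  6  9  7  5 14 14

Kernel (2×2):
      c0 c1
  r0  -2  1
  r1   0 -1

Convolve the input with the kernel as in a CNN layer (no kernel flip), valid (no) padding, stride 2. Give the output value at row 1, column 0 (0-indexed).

-29

The receptive field on the input at this output position is [10 3 / 6 12]. Elementwise product with the kernel and sum: 10·-2 + 3·1 + 12·-1.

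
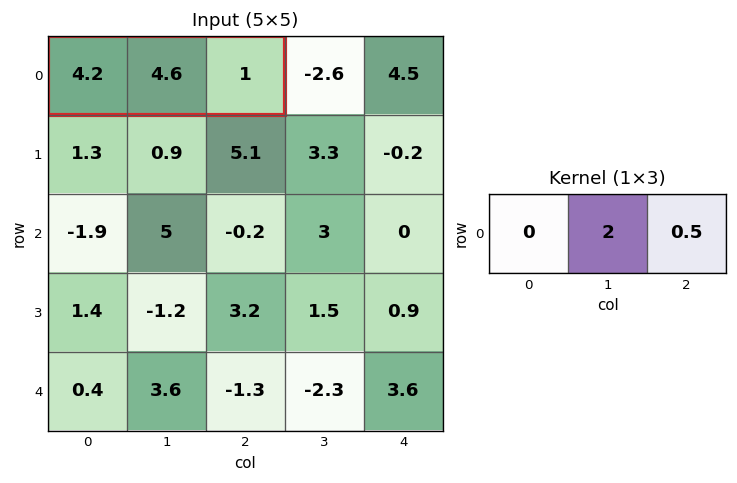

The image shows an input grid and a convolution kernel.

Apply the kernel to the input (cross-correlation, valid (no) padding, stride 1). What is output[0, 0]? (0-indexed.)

The receptive field on the input at this output position is [4.2 4.6 1]. Elementwise product with the kernel and sum: 4.6·2 + 1·0.5.

9.7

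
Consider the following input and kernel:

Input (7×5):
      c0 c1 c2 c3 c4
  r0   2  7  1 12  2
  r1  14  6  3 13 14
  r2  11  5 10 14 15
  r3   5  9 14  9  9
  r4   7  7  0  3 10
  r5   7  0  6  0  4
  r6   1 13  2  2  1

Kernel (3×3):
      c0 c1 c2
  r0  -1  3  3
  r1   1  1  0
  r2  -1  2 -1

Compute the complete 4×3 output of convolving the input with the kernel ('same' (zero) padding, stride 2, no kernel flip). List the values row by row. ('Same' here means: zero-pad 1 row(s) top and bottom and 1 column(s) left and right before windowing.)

Output[0,0]: The receptive field on the zero-padded input at this output position is [0 0 0 / 0 2 7 / 0 14 6]. Elementwise product with the kernel and sum: 0·-1 + 0·3 + 0·3 + 0·1 + 2·1 + 0·-1 + 14·2 + 6·-1.
Output[0,1]: The receptive field on the zero-padded input at this output position is [0 0 0 / 7 1 12 / 6 3 13]. Elementwise product with the kernel and sum: 0·-1 + 0·3 + 0·3 + 7·1 + 1·1 + 6·-1 + 3·2 + 13·-1.

24 -5 29
72 67 67
63 79 39
22 33 15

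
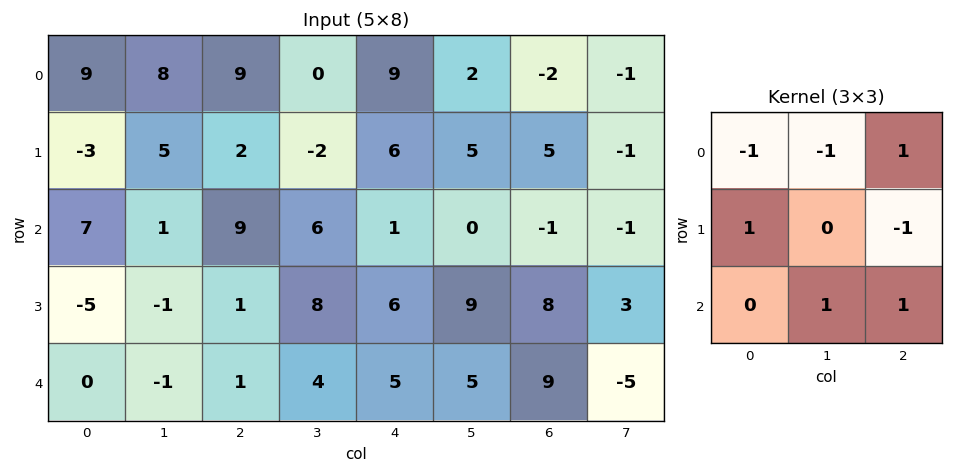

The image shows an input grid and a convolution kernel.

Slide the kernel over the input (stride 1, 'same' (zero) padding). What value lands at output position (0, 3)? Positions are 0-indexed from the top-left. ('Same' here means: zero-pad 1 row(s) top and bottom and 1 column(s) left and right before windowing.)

4

The receptive field on the zero-padded input at this output position is [0 0 0 / 9 0 9 / 2 -2 6]. Elementwise product with the kernel and sum: 0·-1 + 0·-1 + 0·1 + 9·1 + 9·-1 + -2·1 + 6·1.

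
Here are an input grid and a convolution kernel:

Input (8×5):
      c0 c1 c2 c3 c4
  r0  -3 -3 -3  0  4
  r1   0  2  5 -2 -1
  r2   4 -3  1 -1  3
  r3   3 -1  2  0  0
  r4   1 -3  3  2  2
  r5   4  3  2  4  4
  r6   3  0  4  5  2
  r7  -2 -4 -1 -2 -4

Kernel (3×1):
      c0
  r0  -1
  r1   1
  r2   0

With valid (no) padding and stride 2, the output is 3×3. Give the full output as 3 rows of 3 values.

3 8 -5
-1 1 -3
3 -1 2

Output[0,0]: The receptive field on the input at this output position is [-3 / 0 / 4]. Elementwise product with the kernel and sum: -3·-1 + 0·1.
Output[0,1]: The receptive field on the input at this output position is [-3 / 5 / 1]. Elementwise product with the kernel and sum: -3·-1 + 5·1.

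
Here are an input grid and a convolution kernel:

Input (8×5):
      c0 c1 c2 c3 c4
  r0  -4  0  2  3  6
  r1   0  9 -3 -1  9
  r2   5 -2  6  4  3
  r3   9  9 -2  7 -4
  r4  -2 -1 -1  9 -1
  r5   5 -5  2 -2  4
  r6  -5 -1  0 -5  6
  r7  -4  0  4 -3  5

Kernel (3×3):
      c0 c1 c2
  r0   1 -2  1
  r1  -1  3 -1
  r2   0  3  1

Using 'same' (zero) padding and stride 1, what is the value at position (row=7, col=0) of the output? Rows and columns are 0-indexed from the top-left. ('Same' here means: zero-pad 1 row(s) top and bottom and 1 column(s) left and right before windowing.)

-3

The receptive field on the zero-padded input at this output position is [0 -5 -1 / 0 -4 0 / 0 0 0]. Elementwise product with the kernel and sum: 0·1 + -5·-2 + -1·1 + 0·-1 + -4·3 + 0·-1 + 0·3 + 0·1.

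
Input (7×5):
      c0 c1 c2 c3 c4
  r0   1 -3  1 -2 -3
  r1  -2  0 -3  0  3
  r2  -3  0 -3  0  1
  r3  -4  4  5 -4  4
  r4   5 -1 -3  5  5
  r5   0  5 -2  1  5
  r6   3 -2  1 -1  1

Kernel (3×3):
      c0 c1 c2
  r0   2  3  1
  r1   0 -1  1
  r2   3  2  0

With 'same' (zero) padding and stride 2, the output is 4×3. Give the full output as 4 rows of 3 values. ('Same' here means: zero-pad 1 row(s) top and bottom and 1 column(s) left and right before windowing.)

-8 -9 9
-11 16 4
-14 38 12
0 3 16

Output[0,0]: The receptive field on the zero-padded input at this output position is [0 0 0 / 0 1 -3 / 0 -2 0]. Elementwise product with the kernel and sum: 0·2 + 0·3 + 0·1 + 1·-1 + -3·1 + 0·3 + -2·2.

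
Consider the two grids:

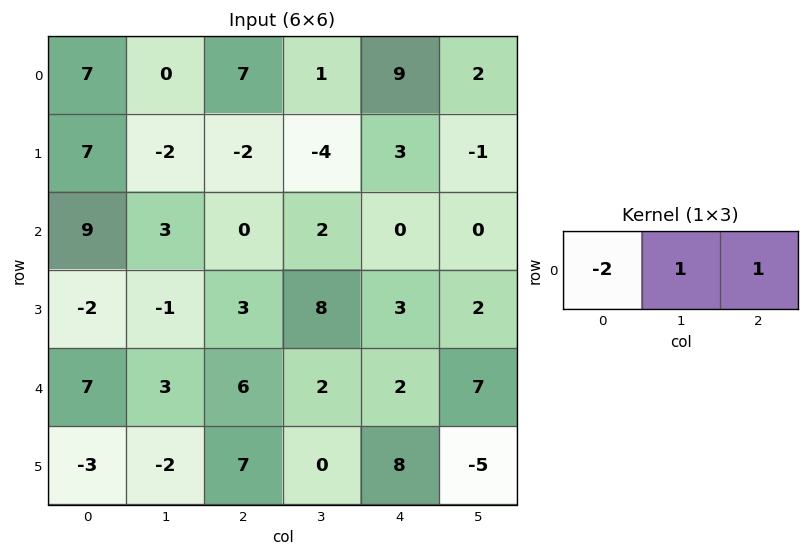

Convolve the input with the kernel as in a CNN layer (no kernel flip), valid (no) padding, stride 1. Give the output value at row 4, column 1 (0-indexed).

2

The receptive field on the input at this output position is [3 6 2]. Elementwise product with the kernel and sum: 3·-2 + 6·1 + 2·1.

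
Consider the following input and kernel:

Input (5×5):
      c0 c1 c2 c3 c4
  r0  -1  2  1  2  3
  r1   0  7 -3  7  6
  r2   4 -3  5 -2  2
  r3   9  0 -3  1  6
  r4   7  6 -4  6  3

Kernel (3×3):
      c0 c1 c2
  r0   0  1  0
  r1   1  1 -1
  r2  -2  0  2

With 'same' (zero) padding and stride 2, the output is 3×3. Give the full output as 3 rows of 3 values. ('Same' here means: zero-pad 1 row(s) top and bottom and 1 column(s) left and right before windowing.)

11 1 -9
7 3 4
10 -7 15

Output[0,0]: The receptive field on the zero-padded input at this output position is [0 0 0 / 0 -1 2 / 0 0 7]. Elementwise product with the kernel and sum: 0·1 + 0·1 + -1·1 + 2·-1 + 0·-2 + 7·2.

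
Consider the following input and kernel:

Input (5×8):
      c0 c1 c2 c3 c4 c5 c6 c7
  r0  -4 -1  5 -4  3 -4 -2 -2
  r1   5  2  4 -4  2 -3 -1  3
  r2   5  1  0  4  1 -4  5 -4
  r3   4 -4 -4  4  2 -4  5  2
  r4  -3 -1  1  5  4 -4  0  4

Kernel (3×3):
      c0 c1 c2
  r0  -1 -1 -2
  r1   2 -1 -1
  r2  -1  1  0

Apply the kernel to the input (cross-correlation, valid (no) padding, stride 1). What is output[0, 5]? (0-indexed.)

The receptive field on the input at this output position is [-4 -2 -2 / -3 -1 3 / -4 5 -4]. Elementwise product with the kernel and sum: -4·-1 + -2·-1 + -2·-2 + -3·2 + -1·-1 + 3·-1 + -4·-1 + 5·1.

11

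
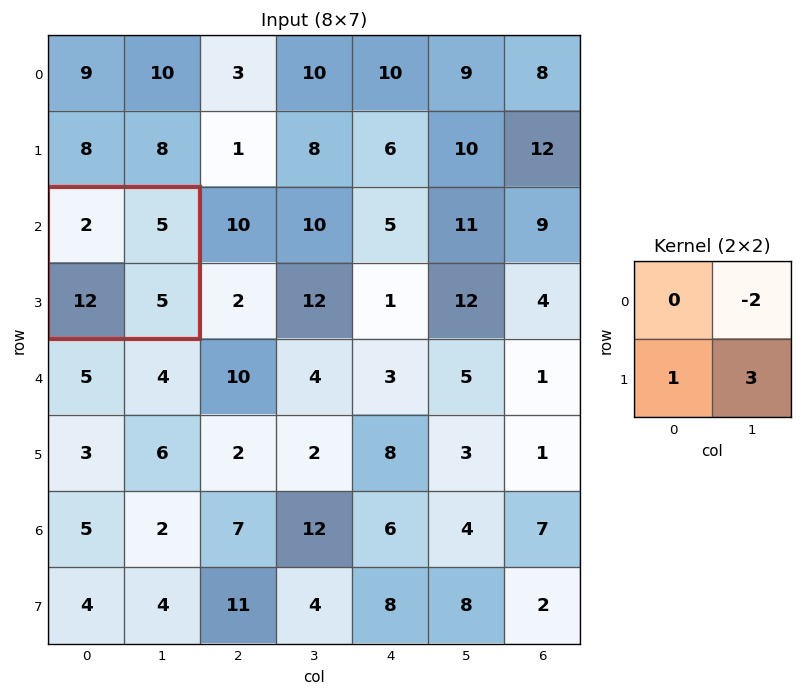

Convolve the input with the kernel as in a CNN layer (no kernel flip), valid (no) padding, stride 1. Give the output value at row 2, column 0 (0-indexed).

17

The receptive field on the input at this output position is [2 5 / 12 5]. Elementwise product with the kernel and sum: 5·-2 + 12·1 + 5·3.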